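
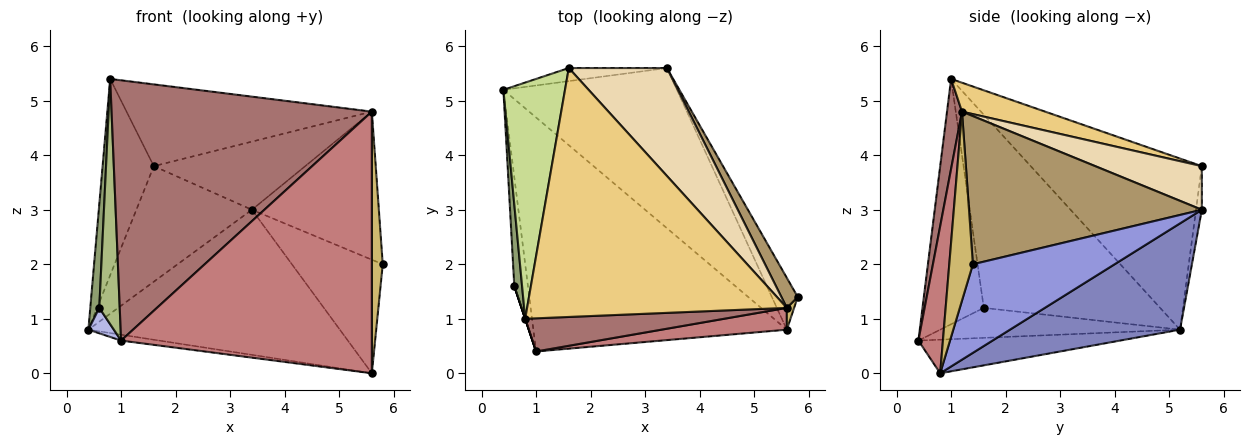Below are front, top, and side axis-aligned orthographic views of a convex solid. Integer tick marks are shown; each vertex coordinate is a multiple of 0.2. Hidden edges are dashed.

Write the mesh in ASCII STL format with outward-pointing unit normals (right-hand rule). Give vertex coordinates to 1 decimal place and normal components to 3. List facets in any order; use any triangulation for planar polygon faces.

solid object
 facet normal -0.131 0.025 -0.991
  outer loop
   vertex 5.6 0.8 0.0
   vertex 1.0 0.4 0.6
   vertex 0.4 5.2 0.8
  endloop
 endfacet
 facet normal 0.413 0.611 -0.675
  outer loop
   vertex 5.6 0.8 0.0
   vertex 0.4 5.2 0.8
   vertex 3.4 5.6 3.0
  endloop
 endfacet
 facet normal 0.817 0.524 -0.239
  outer loop
   vertex 5.6 0.8 0.0
   vertex 3.4 5.6 3.0
   vertex 5.8 1.4 2.0
  endloop
 endfacet
 facet normal -0.906 -0.096 -0.412
  outer loop
   vertex 0.6 1.6 1.2
   vertex 0.4 5.2 0.8
   vertex 1.0 0.4 0.6
  endloop
 endfacet
 facet normal -0.998 -0.051 0.040
  outer loop
   vertex 0.6 1.6 1.2
   vertex 0.8 1.0 5.4
   vertex 0.4 5.2 0.8
  endloop
 endfacet
 facet normal -0.949 -0.316 0.000
  outer loop
   vertex 0.6 1.6 1.2
   vertex 1.0 0.4 0.6
   vertex 0.8 1.0 5.4
  endloop
 endfacet
 facet normal -0.906 0.271 0.326
  outer loop
   vertex 1.6 5.6 3.8
   vertex 0.4 5.2 0.8
   vertex 0.8 1.0 5.4
  endloop
 endfacet
 facet normal -0.050 0.992 -0.112
  outer loop
   vertex 1.6 5.6 3.8
   vertex 3.4 5.6 3.0
   vertex 0.4 5.2 0.8
  endloop
 endfacet
 facet normal 0.874 0.476 0.096
  outer loop
   vertex 5.6 1.2 4.8
   vertex 5.8 1.4 2.0
   vertex 3.4 5.6 3.0
  endloop
 endfacet
 facet normal 0.907 -0.419 0.035
  outer loop
   vertex 5.6 1.2 4.8
   vertex 5.6 0.8 0.0
   vertex 5.8 1.4 2.0
  endloop
 endfacet
 facet normal 0.105 0.310 0.945
  outer loop
   vertex 5.6 1.2 4.8
   vertex 1.6 5.6 3.8
   vertex 0.8 1.0 5.4
  endloop
 endfacet
 facet normal 0.352 0.500 0.792
  outer loop
   vertex 5.6 1.2 4.8
   vertex 3.4 5.6 3.0
   vertex 1.6 5.6 3.8
  endloop
 endfacet
 facet normal 0.057 -0.990 0.126
  outer loop
   vertex 5.6 1.2 4.8
   vertex 0.8 1.0 5.4
   vertex 1.0 0.4 0.6
  endloop
 endfacet
 facet normal 0.097 -0.992 0.083
  outer loop
   vertex 5.6 1.2 4.8
   vertex 1.0 0.4 0.6
   vertex 5.6 0.8 0.0
  endloop
 endfacet
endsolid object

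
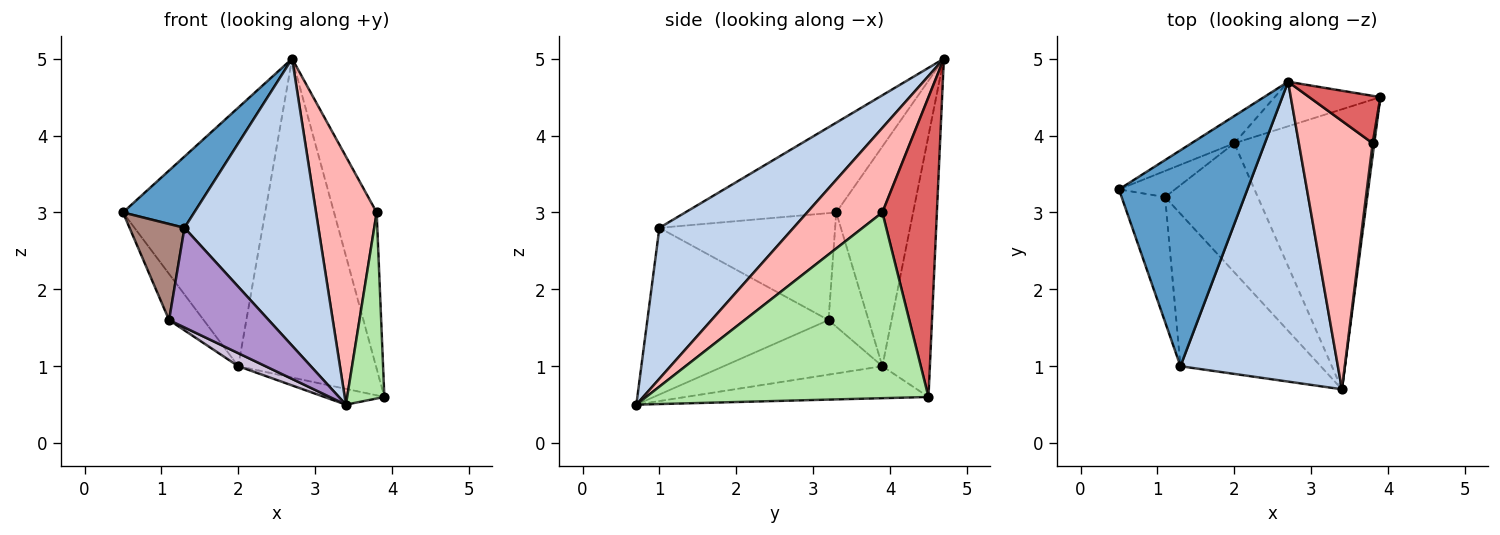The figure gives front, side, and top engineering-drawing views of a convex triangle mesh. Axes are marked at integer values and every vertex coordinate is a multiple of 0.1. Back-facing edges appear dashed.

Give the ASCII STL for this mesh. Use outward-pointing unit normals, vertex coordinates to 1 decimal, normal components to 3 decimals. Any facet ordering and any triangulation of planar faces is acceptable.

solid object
 facet normal -0.553 -0.261 0.791
  outer loop
   vertex 1.3 1.0 2.8
   vertex 2.7 4.7 5.0
   vertex 0.5 3.3 3.0
  endloop
 endfacet
 facet normal 0.569 -0.569 0.594
  outer loop
   vertex 1.3 1.0 2.8
   vertex 3.4 0.7 0.5
   vertex 2.7 4.7 5.0
  endloop
 endfacet
 facet normal -0.222 0.055 -0.973
  outer loop
   vertex 2.0 3.9 1.0
   vertex 3.9 4.5 0.6
   vertex 3.4 0.7 0.5
  endloop
 endfacet
 facet normal -0.473 0.876 -0.092
  outer loop
   vertex 2.0 3.9 1.0
   vertex 0.5 3.3 3.0
   vertex 2.7 4.7 5.0
  endloop
 endfacet
 facet normal -0.323 0.937 -0.131
  outer loop
   vertex 2.0 3.9 1.0
   vertex 2.7 4.7 5.0
   vertex 3.9 4.5 0.6
  endloop
 endfacet
 facet normal 0.991 -0.131 0.009
  outer loop
   vertex 3.8 3.9 3.0
   vertex 3.4 0.7 0.5
   vertex 3.9 4.5 0.6
  endloop
 endfacet
 facet normal 0.774 0.606 0.184
  outer loop
   vertex 3.8 3.9 3.0
   vertex 3.9 4.5 0.6
   vertex 2.7 4.7 5.0
  endloop
 endfacet
 facet normal 0.644 -0.519 0.562
  outer loop
   vertex 3.8 3.9 3.0
   vertex 2.7 4.7 5.0
   vertex 3.4 0.7 0.5
  endloop
 endfacet
 facet normal -0.705 -0.388 -0.593
  outer loop
   vertex 1.1 3.2 1.6
   vertex 3.4 0.7 0.5
   vertex 1.3 1.0 2.8
  endloop
 endfacet
 facet normal -0.505 -0.087 -0.859
  outer loop
   vertex 1.1 3.2 1.6
   vertex 2.0 3.9 1.0
   vertex 3.4 0.7 0.5
  endloop
 endfacet
 facet normal -0.890 -0.278 -0.362
  outer loop
   vertex 1.1 3.2 1.6
   vertex 1.3 1.0 2.8
   vertex 0.5 3.3 3.0
  endloop
 endfacet
 facet normal -0.709 0.614 -0.348
  outer loop
   vertex 1.1 3.2 1.6
   vertex 0.5 3.3 3.0
   vertex 2.0 3.9 1.0
  endloop
 endfacet
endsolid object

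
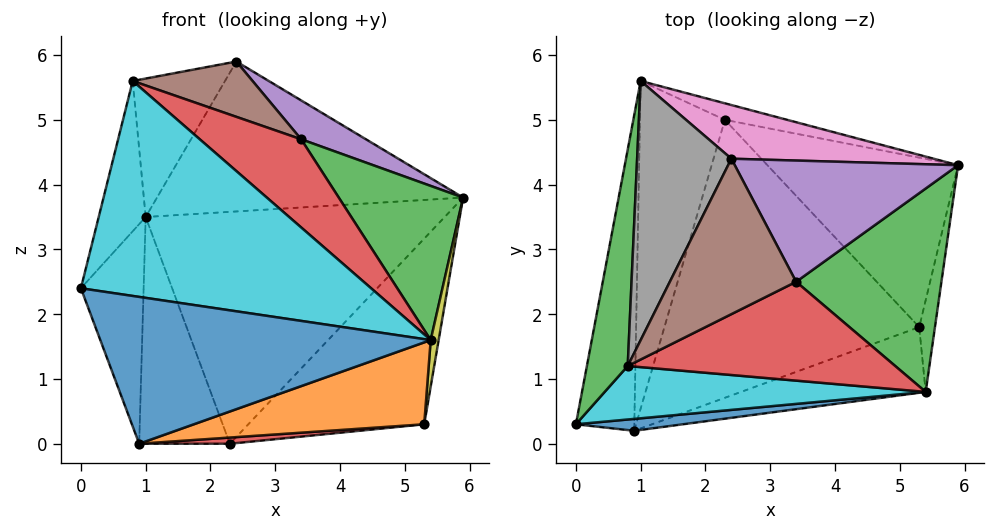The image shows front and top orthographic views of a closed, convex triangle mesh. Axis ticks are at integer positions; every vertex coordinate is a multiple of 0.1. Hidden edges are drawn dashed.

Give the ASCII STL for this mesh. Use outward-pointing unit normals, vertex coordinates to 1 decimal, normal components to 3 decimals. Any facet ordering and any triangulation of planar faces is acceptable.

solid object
 facet normal 0.260 0.963 -0.069
  outer loop
   vertex 2.3 5.0 0.0
   vertex 1.0 5.6 3.5
   vertex 5.9 4.3 3.8
  endloop
 endfacet
 facet normal 0.650 0.561 -0.512
  outer loop
   vertex 5.3 1.8 0.3
   vertex 2.3 5.0 0.0
   vertex 5.9 4.3 3.8
  endloop
 endfacet
 facet normal -0.969 0.141 0.203
  outer loop
   vertex 0.8 1.2 5.6
   vertex 1.0 5.6 3.5
   vertex 0.0 0.3 2.4
  endloop
 endfacet
 facet normal 0.076 -0.022 -0.997
  outer loop
   vertex 0.9 0.2 0.0
   vertex 2.3 5.0 0.0
   vertex 5.3 1.8 0.3
  endloop
 endfacet
 facet normal -0.905 0.243 -0.349
  outer loop
   vertex 0.9 0.2 0.0
   vertex 0.0 0.3 2.4
   vertex 1.0 5.6 3.5
  endloop
 endfacet
 facet normal -0.890 0.260 -0.375
  outer loop
   vertex 0.9 0.2 0.0
   vertex 1.0 5.6 3.5
   vertex 2.3 5.0 0.0
  endloop
 endfacet
 facet normal 0.223 0.918 0.329
  outer loop
   vertex 2.4 4.4 5.9
   vertex 5.9 4.3 3.8
   vertex 1.0 5.6 3.5
  endloop
 endfacet
 facet normal -0.742 0.316 0.591
  outer loop
   vertex 2.4 4.4 5.9
   vertex 1.0 5.6 3.5
   vertex 0.8 1.2 5.6
  endloop
 endfacet
 facet normal 0.990 -0.063 -0.125
  outer loop
   vertex 5.4 0.8 1.6
   vertex 5.3 1.8 0.3
   vertex 5.9 4.3 3.8
  endloop
 endfacet
 facet normal 0.125 -0.963 0.240
  outer loop
   vertex 5.4 0.8 1.6
   vertex 0.8 1.2 5.6
   vertex 0.0 0.3 2.4
  endloop
 endfacet
 facet normal 0.104 -0.991 0.080
  outer loop
   vertex 5.4 0.8 1.6
   vertex 0.0 0.3 2.4
   vertex 0.9 0.2 0.0
  endloop
 endfacet
 facet normal 0.310 -0.742 -0.594
  outer loop
   vertex 5.4 0.8 1.6
   vertex 0.9 0.2 0.0
   vertex 5.3 1.8 0.3
  endloop
 endfacet
 facet normal 0.585 -0.490 0.646
  outer loop
   vertex 3.4 2.5 4.7
   vertex 5.4 0.8 1.6
   vertex 5.9 4.3 3.8
  endloop
 endfacet
 facet normal 0.509 -0.573 0.642
  outer loop
   vertex 3.4 2.5 4.7
   vertex 0.8 1.2 5.6
   vertex 5.4 0.8 1.6
  endloop
 endfacet
 facet normal 0.490 -0.266 0.830
  outer loop
   vertex 3.4 2.5 4.7
   vertex 5.9 4.3 3.8
   vertex 2.4 4.4 5.9
  endloop
 endfacet
 facet normal 0.443 -0.301 0.845
  outer loop
   vertex 3.4 2.5 4.7
   vertex 2.4 4.4 5.9
   vertex 0.8 1.2 5.6
  endloop
 endfacet
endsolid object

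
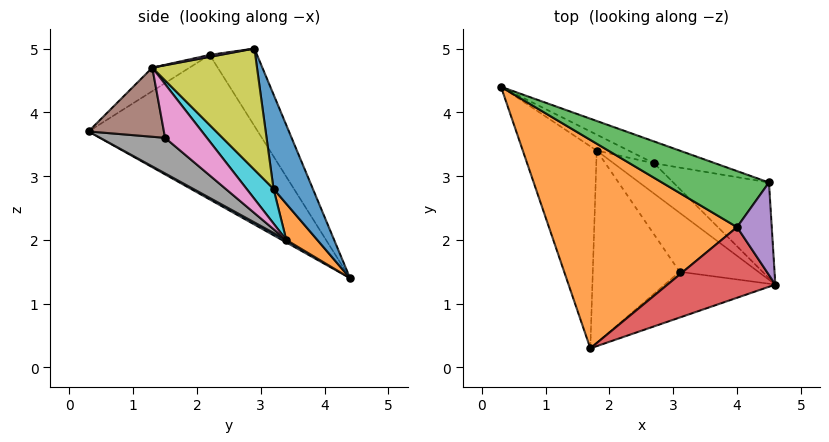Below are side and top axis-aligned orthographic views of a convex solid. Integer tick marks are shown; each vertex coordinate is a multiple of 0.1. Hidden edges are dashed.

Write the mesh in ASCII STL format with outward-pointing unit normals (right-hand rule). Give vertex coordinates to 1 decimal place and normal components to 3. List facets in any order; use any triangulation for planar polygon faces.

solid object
 facet normal 0.030 -0.481 -0.876
  outer loop
   vertex 1.8 3.4 2.0
   vertex 1.7 0.3 3.7
   vertex 0.3 4.4 1.4
  endloop
 endfacet
 facet normal -0.593 0.230 0.772
  outer loop
   vertex 4.0 2.2 4.9
   vertex 0.3 4.4 1.4
   vertex 1.7 0.3 3.7
  endloop
 endfacet
 facet normal -0.561 0.290 0.775
  outer loop
   vertex 4.0 2.2 4.9
   vertex 4.5 2.9 5.0
   vertex 0.3 4.4 1.4
  endloop
 endfacet
 facet normal -0.201 -0.338 0.920
  outer loop
   vertex 4.0 2.2 4.9
   vertex 1.7 0.3 3.7
   vertex 4.6 1.3 4.7
  endloop
 endfacet
 facet normal 0.056 -0.181 0.982
  outer loop
   vertex 4.0 2.2 4.9
   vertex 4.6 1.3 4.7
   vertex 4.5 2.9 5.0
  endloop
 endfacet
 facet normal 0.436 -0.567 -0.698
  outer loop
   vertex 3.1 1.5 3.6
   vertex 4.6 1.3 4.7
   vertex 1.7 0.3 3.7
  endloop
 endfacet
 facet normal 0.539 -0.295 -0.789
  outer loop
   vertex 3.1 1.5 3.6
   vertex 1.8 3.4 2.0
   vertex 4.6 1.3 4.7
  endloop
 endfacet
 facet normal 0.337 -0.461 -0.821
  outer loop
   vertex 3.1 1.5 3.6
   vertex 1.7 0.3 3.7
   vertex 1.8 3.4 2.0
  endloop
 endfacet
 facet normal 0.774 0.163 -0.611
  outer loop
   vertex 2.7 3.2 2.8
   vertex 4.5 2.9 5.0
   vertex 4.6 1.3 4.7
  endloop
 endfacet
 facet normal 0.647 -0.108 -0.755
  outer loop
   vertex 2.7 3.2 2.8
   vertex 4.6 1.3 4.7
   vertex 1.8 3.4 2.0
  endloop
 endfacet
 facet normal 0.581 0.722 -0.377
  outer loop
   vertex 2.7 3.2 2.8
   vertex 0.3 4.4 1.4
   vertex 4.5 2.9 5.0
  endloop
 endfacet
 facet normal 0.606 0.588 -0.535
  outer loop
   vertex 2.7 3.2 2.8
   vertex 1.8 3.4 2.0
   vertex 0.3 4.4 1.4
  endloop
 endfacet
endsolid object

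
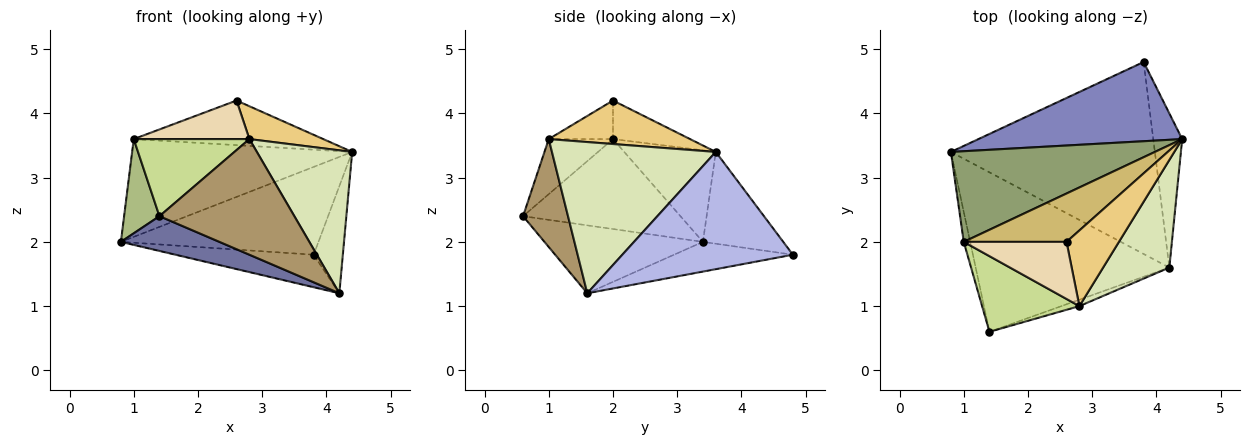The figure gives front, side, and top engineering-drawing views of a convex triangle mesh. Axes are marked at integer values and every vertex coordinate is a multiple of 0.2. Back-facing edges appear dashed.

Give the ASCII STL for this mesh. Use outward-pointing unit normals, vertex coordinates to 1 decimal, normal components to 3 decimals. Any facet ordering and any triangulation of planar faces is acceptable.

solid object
 facet normal -0.324 -0.202 -0.924
  outer loop
   vertex 4.2 1.6 1.2
   vertex 1.4 0.6 2.4
   vertex 0.8 3.4 2.0
  endloop
 endfacet
 facet normal -0.289 0.711 0.641
  outer loop
   vertex 3.8 4.8 1.8
   vertex 0.8 3.4 2.0
   vertex 4.4 3.6 3.4
  endloop
 endfacet
 facet normal -0.142 0.165 -0.976
  outer loop
   vertex 3.8 4.8 1.8
   vertex 4.2 1.6 1.2
   vertex 0.8 3.4 2.0
  endloop
 endfacet
 facet normal 0.958 0.164 -0.236
  outer loop
   vertex 3.8 4.8 1.8
   vertex 4.4 3.6 3.4
   vertex 4.2 1.6 1.2
  endloop
 endfacet
 facet normal -0.292 0.701 0.650
  outer loop
   vertex 1.0 2.0 3.6
   vertex 4.4 3.6 3.4
   vertex 0.8 3.4 2.0
  endloop
 endfacet
 facet normal -0.973 -0.219 -0.070
  outer loop
   vertex 1.0 2.0 3.6
   vertex 0.8 3.4 2.0
   vertex 1.4 0.6 2.4
  endloop
 endfacet
 facet normal -0.369 -0.663 0.651
  outer loop
   vertex 2.8 1.0 3.6
   vertex 1.0 2.0 3.6
   vertex 1.4 0.6 2.4
  endloop
 endfacet
 facet normal 0.808 -0.470 0.354
  outer loop
   vertex 2.8 1.0 3.6
   vertex 4.2 1.6 1.2
   vertex 4.4 3.6 3.4
  endloop
 endfacet
 facet normal 0.316 -0.947 -0.053
  outer loop
   vertex 2.8 1.0 3.6
   vertex 1.4 0.6 2.4
   vertex 4.2 1.6 1.2
  endloop
 endfacet
 facet normal -0.266 0.653 0.709
  outer loop
   vertex 2.6 2.0 4.2
   vertex 4.4 3.6 3.4
   vertex 1.0 2.0 3.6
  endloop
 endfacet
 facet normal 0.606 -0.317 0.730
  outer loop
   vertex 2.6 2.0 4.2
   vertex 2.8 1.0 3.6
   vertex 4.4 3.6 3.4
  endloop
 endfacet
 facet normal -0.297 -0.534 0.791
  outer loop
   vertex 2.6 2.0 4.2
   vertex 1.0 2.0 3.6
   vertex 2.8 1.0 3.6
  endloop
 endfacet
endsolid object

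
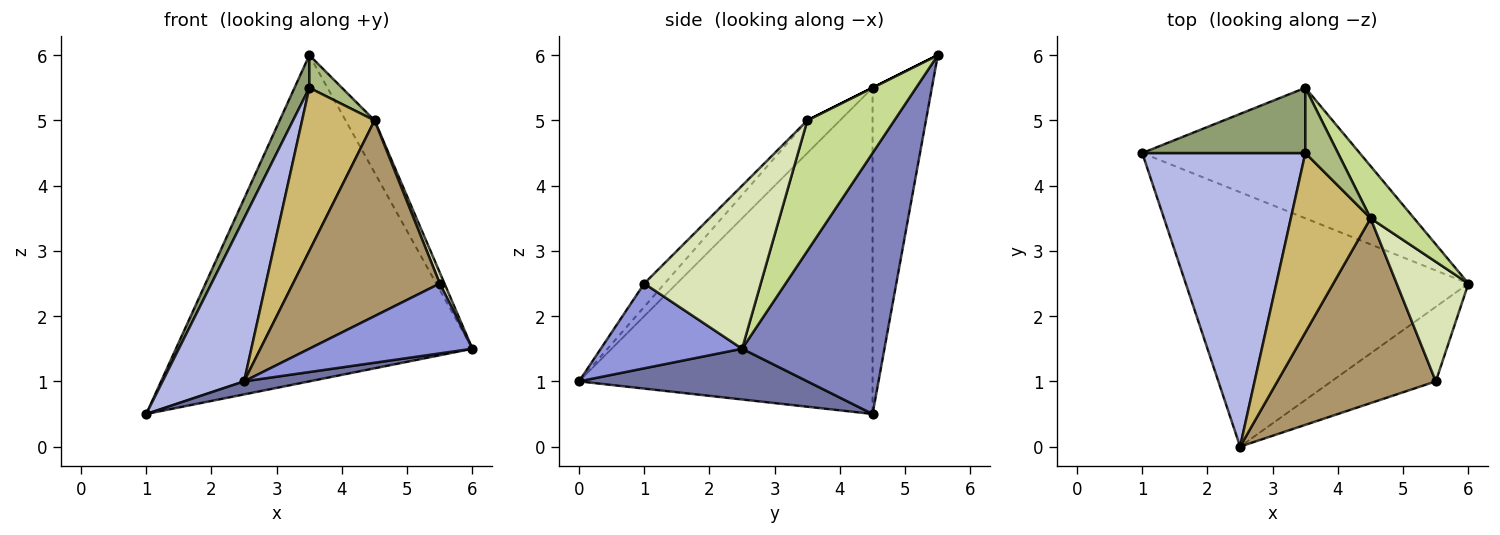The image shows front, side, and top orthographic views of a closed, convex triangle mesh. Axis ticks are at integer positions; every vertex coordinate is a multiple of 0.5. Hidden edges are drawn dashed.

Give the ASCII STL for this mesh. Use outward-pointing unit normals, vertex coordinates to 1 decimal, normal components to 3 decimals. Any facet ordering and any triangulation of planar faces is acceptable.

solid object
 facet normal 0.176 -0.050 -0.983
  outer loop
   vertex 2.5 0.0 1.0
   vertex 1.0 4.5 0.5
   vertex 6.0 2.5 1.5
  endloop
 endfacet
 facet normal 0.407 0.848 -0.339
  outer loop
   vertex 3.5 5.5 6.0
   vertex 6.0 2.5 1.5
   vertex 1.0 4.5 0.5
  endloop
 endfacet
 facet normal 0.510 -0.588 -0.628
  outer loop
   vertex 5.5 1.0 2.5
   vertex 2.5 0.0 1.0
   vertex 6.0 2.5 1.5
  endloop
 endfacet
 facet normal -0.868 -0.241 0.434
  outer loop
   vertex 3.5 4.5 5.5
   vertex 1.0 4.5 0.5
   vertex 2.5 0.0 1.0
  endloop
 endfacet
 facet normal -0.873 -0.218 0.436
  outer loop
   vertex 3.5 4.5 5.5
   vertex 3.5 5.5 6.0
   vertex 1.0 4.5 0.5
  endloop
 endfacet
 facet normal 0.000 -0.447 0.894
  outer loop
   vertex 4.5 3.5 5.0
   vertex 3.5 5.5 6.0
   vertex 3.5 4.5 5.5
  endloop
 endfacet
 facet normal 0.905 0.302 0.302
  outer loop
   vertex 4.5 3.5 5.0
   vertex 6.0 2.5 1.5
   vertex 3.5 5.5 6.0
  endloop
 endfacet
 facet normal 0.915 -0.037 0.402
  outer loop
   vertex 4.5 3.5 5.0
   vertex 5.5 1.0 2.5
   vertex 6.0 2.5 1.5
  endloop
 endfacet
 facet normal -0.100 -0.723 0.683
  outer loop
   vertex 4.5 3.5 5.0
   vertex 2.5 0.0 1.0
   vertex 5.5 1.0 2.5
  endloop
 endfacet
 facet normal -0.290 -0.644 0.708
  outer loop
   vertex 4.5 3.5 5.0
   vertex 3.5 4.5 5.5
   vertex 2.5 0.0 1.0
  endloop
 endfacet
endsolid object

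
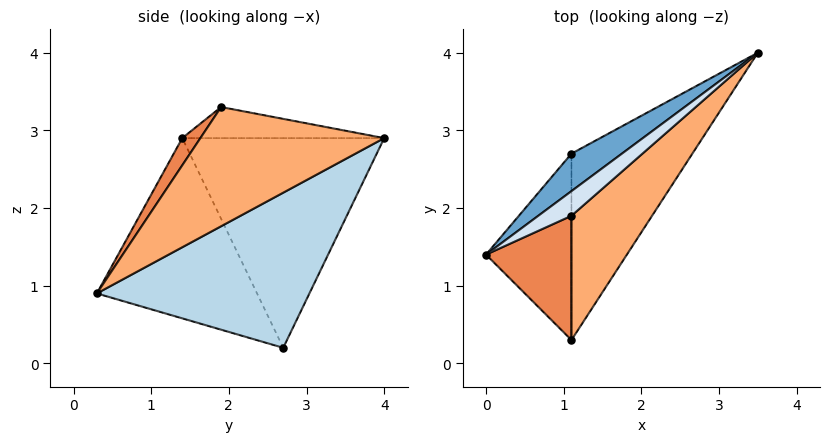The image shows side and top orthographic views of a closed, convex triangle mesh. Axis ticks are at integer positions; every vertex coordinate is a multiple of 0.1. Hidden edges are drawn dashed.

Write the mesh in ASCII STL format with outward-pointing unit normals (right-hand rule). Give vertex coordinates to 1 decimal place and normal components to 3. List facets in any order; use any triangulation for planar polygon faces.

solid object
 facet normal -0.590 0.795 0.142
  outer loop
   vertex 1.1 2.7 0.2
   vertex 0.0 1.4 2.9
   vertex 3.5 4.0 2.9
  endloop
 endfacet
 facet normal -0.897 -0.124 -0.425
  outer loop
   vertex 1.1 2.7 0.2
   vertex 1.1 0.3 0.9
   vertex 0.0 1.4 2.9
  endloop
 endfacet
 facet normal 0.776 -0.176 -0.605
  outer loop
   vertex 1.1 2.7 0.2
   vertex 3.5 4.0 2.9
   vertex 1.1 0.3 0.9
  endloop
 endfacet
 facet normal -0.503 0.677 0.537
  outer loop
   vertex 1.1 1.9 3.3
   vertex 3.5 4.0 2.9
   vertex 0.0 1.4 2.9
  endloop
 endfacet
 facet normal 0.174 -0.819 0.546
  outer loop
   vertex 1.1 1.9 3.3
   vertex 0.0 1.4 2.9
   vertex 1.1 0.3 0.9
  endloop
 endfacet
 facet normal 0.634 -0.643 0.429
  outer loop
   vertex 1.1 1.9 3.3
   vertex 1.1 0.3 0.9
   vertex 3.5 4.0 2.9
  endloop
 endfacet
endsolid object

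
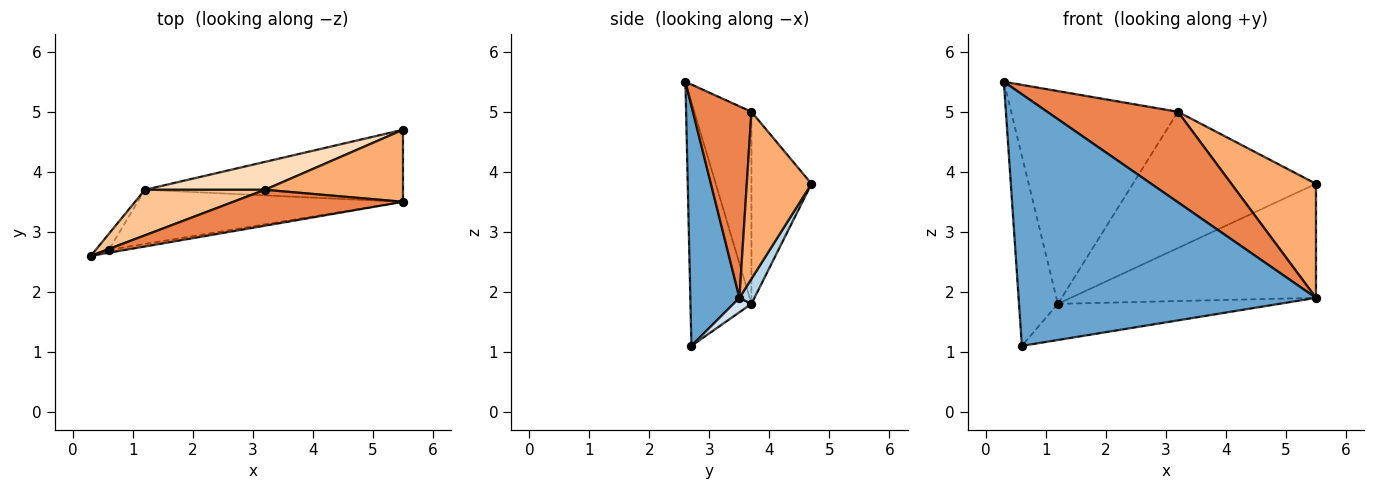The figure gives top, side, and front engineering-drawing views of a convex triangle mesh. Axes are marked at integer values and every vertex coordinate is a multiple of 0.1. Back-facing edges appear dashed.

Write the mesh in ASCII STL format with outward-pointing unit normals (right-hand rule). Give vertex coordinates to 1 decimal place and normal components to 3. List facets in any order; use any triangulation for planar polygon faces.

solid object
 facet normal 0.163 -0.987 -0.011
  outer loop
   vertex 0.6 2.7 1.1
   vertex 5.5 3.5 1.9
   vertex 0.3 2.6 5.5
  endloop
 endfacet
 facet normal -0.842 0.537 -0.045
  outer loop
   vertex 1.2 3.7 1.8
   vertex 0.6 2.7 1.1
   vertex 0.3 2.6 5.5
  endloop
 endfacet
 facet normal 0.052 0.844 -0.533
  outer loop
   vertex 1.2 3.7 1.8
   vertex 5.5 4.7 3.8
   vertex 5.5 3.5 1.9
  endloop
 endfacet
 facet normal 0.045 0.555 -0.831
  outer loop
   vertex 1.2 3.7 1.8
   vertex 5.5 3.5 1.9
   vertex 0.6 2.7 1.1
  endloop
 endfacet
 facet normal 0.384 -0.858 0.340
  outer loop
   vertex 3.2 3.7 5.0
   vertex 0.3 2.6 5.5
   vertex 5.5 3.5 1.9
  endloop
 endfacet
 facet normal 0.543 -0.710 0.448
  outer loop
   vertex 3.2 3.7 5.0
   vertex 5.5 3.5 1.9
   vertex 5.5 4.7 3.8
  endloop
 endfacet
 facet normal -0.318 0.927 0.198
  outer loop
   vertex 3.2 3.7 5.0
   vertex 1.2 3.7 1.8
   vertex 0.3 2.6 5.5
  endloop
 endfacet
 facet normal -0.306 0.933 0.191
  outer loop
   vertex 3.2 3.7 5.0
   vertex 5.5 4.7 3.8
   vertex 1.2 3.7 1.8
  endloop
 endfacet
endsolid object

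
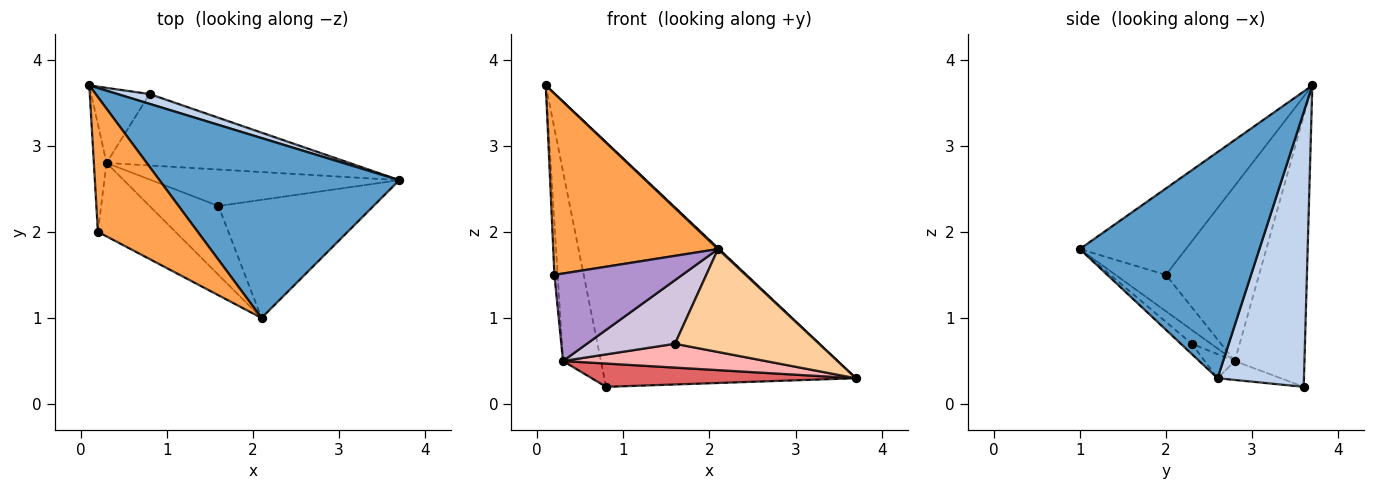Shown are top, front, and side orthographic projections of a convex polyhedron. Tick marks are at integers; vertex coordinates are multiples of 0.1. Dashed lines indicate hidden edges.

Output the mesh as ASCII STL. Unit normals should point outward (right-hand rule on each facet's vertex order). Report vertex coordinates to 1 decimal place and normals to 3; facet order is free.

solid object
 facet normal 0.686 -0.004 0.728
  outer loop
   vertex 2.1 1.0 1.8
   vertex 3.7 2.6 0.3
   vertex 0.1 3.7 3.7
  endloop
 endfacet
 facet normal 0.325 0.945 0.038
  outer loop
   vertex 0.8 3.6 0.2
   vertex 0.1 3.7 3.7
   vertex 3.7 2.6 0.3
  endloop
 endfacet
 facet normal -0.459 -0.713 0.530
  outer loop
   vertex 0.2 2.0 1.5
   vertex 2.1 1.0 1.8
   vertex 0.1 3.7 3.7
  endloop
 endfacet
 facet normal -0.050 -0.656 -0.753
  outer loop
   vertex 1.6 2.3 0.7
   vertex 3.7 2.6 0.3
   vertex 2.1 1.0 1.8
  endloop
 endfacet
 facet normal -0.863 0.470 -0.186
  outer loop
   vertex 0.3 2.8 0.5
   vertex 0.1 3.7 3.7
   vertex 0.8 3.6 0.2
  endloop
 endfacet
 facet normal -0.997 0.035 -0.072
  outer loop
   vertex 0.3 2.8 0.5
   vertex 0.2 2.0 1.5
   vertex 0.1 3.7 3.7
  endloop
 endfacet
 facet normal -0.074 -0.309 -0.948
  outer loop
   vertex 0.3 2.8 0.5
   vertex 0.8 3.6 0.2
   vertex 3.7 2.6 0.3
  endloop
 endfacet
 facet normal -0.081 -0.545 -0.835
  outer loop
   vertex 0.3 2.8 0.5
   vertex 3.7 2.6 0.3
   vertex 1.6 2.3 0.7
  endloop
 endfacet
 facet normal -0.289 -0.733 -0.616
  outer loop
   vertex 0.3 2.8 0.5
   vertex 2.1 1.0 1.8
   vertex 0.2 2.0 1.5
  endloop
 endfacet
 facet normal -0.146 -0.671 -0.727
  outer loop
   vertex 0.3 2.8 0.5
   vertex 1.6 2.3 0.7
   vertex 2.1 1.0 1.8
  endloop
 endfacet
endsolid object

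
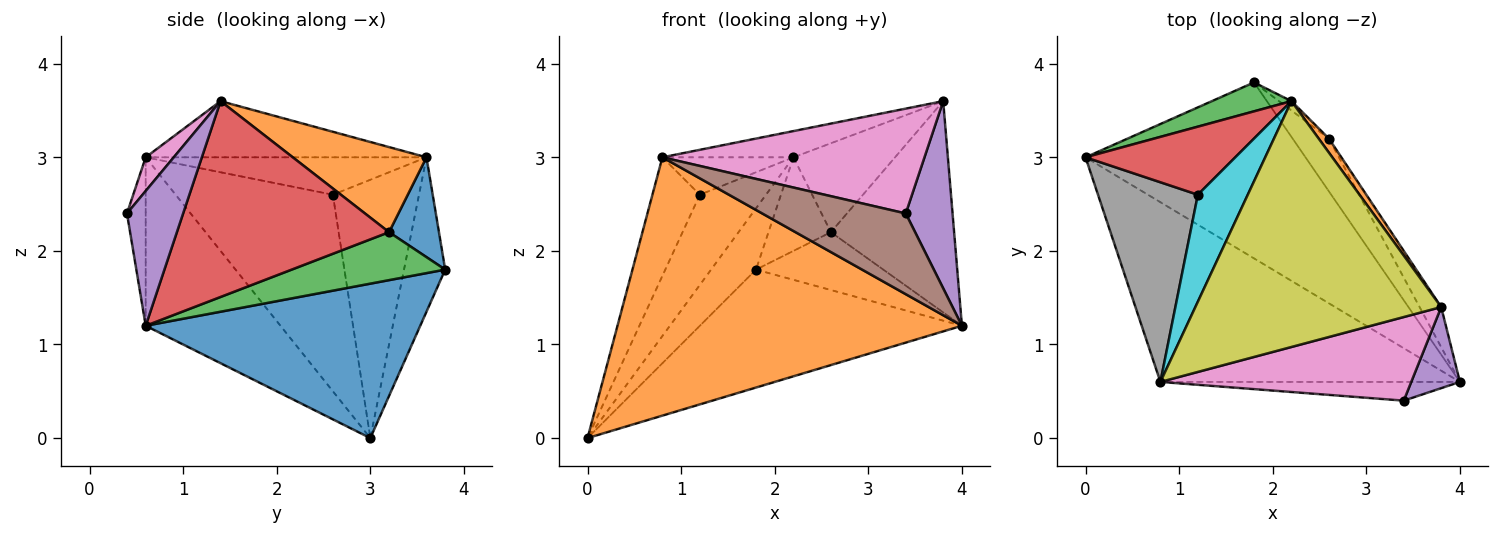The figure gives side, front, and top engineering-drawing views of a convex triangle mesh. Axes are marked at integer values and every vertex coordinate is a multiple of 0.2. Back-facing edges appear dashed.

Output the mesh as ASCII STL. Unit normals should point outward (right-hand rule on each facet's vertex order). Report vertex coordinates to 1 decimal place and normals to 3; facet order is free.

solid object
 facet normal 0.504 0.481 -0.718
  outer loop
   vertex 1.8 3.8 1.8
   vertex 4.0 0.6 1.2
   vertex 0.0 3.0 0.0
  endloop
 endfacet
 facet normal -0.306 -0.782 -0.544
  outer loop
   vertex 0.8 0.6 3.0
   vertex 0.0 3.0 0.0
   vertex 4.0 0.6 1.2
  endloop
 endfacet
 facet normal 0.665 0.552 -0.503
  outer loop
   vertex 2.6 3.2 2.2
   vertex 4.0 0.6 1.2
   vertex 1.8 3.8 1.8
  endloop
 endfacet
 facet normal 0.861 0.500 -0.095
  outer loop
   vertex 2.6 3.2 2.2
   vertex 3.8 1.4 3.6
   vertex 4.0 0.6 1.2
  endloop
 endfacet
 facet normal 0.740 -0.617 0.267
  outer loop
   vertex 3.4 0.4 2.4
   vertex 4.0 0.6 1.2
   vertex 3.8 1.4 3.6
  endloop
 endfacet
 facet normal -0.126 -0.966 -0.224
  outer loop
   vertex 3.4 0.4 2.4
   vertex 0.8 0.6 3.0
   vertex 4.0 0.6 1.2
  endloop
 endfacet
 facet normal 0.083 -0.779 0.621
  outer loop
   vertex 3.4 0.4 2.4
   vertex 3.8 1.4 3.6
   vertex 0.8 0.6 3.0
  endloop
 endfacet
 facet normal -0.861 0.260 0.437
  outer loop
   vertex 1.2 2.6 2.6
   vertex 0.0 3.0 0.0
   vertex 0.8 0.6 3.0
  endloop
 endfacet
 facet normal -0.221 0.103 0.970
  outer loop
   vertex 2.2 3.6 3.0
   vertex 0.8 0.6 3.0
   vertex 3.8 1.4 3.6
  endloop
 endfacet
 facet normal -0.578 0.270 0.770
  outer loop
   vertex 2.2 3.6 3.0
   vertex 1.2 2.6 2.6
   vertex 0.8 0.6 3.0
  endloop
 endfacet
 facet normal 0.623 0.778 -0.078
  outer loop
   vertex 2.2 3.6 3.0
   vertex 2.6 3.2 2.2
   vertex 1.8 3.8 1.8
  endloop
 endfacet
 facet normal 0.793 0.602 0.095
  outer loop
   vertex 2.2 3.6 3.0
   vertex 3.8 1.4 3.6
   vertex 2.6 3.2 2.2
  endloop
 endfacet
 facet normal -0.638 0.696 0.329
  outer loop
   vertex 2.2 3.6 3.0
   vertex 1.8 3.8 1.8
   vertex 0.0 3.0 0.0
  endloop
 endfacet
 facet normal -0.721 0.553 0.418
  outer loop
   vertex 2.2 3.6 3.0
   vertex 0.0 3.0 0.0
   vertex 1.2 2.6 2.6
  endloop
 endfacet
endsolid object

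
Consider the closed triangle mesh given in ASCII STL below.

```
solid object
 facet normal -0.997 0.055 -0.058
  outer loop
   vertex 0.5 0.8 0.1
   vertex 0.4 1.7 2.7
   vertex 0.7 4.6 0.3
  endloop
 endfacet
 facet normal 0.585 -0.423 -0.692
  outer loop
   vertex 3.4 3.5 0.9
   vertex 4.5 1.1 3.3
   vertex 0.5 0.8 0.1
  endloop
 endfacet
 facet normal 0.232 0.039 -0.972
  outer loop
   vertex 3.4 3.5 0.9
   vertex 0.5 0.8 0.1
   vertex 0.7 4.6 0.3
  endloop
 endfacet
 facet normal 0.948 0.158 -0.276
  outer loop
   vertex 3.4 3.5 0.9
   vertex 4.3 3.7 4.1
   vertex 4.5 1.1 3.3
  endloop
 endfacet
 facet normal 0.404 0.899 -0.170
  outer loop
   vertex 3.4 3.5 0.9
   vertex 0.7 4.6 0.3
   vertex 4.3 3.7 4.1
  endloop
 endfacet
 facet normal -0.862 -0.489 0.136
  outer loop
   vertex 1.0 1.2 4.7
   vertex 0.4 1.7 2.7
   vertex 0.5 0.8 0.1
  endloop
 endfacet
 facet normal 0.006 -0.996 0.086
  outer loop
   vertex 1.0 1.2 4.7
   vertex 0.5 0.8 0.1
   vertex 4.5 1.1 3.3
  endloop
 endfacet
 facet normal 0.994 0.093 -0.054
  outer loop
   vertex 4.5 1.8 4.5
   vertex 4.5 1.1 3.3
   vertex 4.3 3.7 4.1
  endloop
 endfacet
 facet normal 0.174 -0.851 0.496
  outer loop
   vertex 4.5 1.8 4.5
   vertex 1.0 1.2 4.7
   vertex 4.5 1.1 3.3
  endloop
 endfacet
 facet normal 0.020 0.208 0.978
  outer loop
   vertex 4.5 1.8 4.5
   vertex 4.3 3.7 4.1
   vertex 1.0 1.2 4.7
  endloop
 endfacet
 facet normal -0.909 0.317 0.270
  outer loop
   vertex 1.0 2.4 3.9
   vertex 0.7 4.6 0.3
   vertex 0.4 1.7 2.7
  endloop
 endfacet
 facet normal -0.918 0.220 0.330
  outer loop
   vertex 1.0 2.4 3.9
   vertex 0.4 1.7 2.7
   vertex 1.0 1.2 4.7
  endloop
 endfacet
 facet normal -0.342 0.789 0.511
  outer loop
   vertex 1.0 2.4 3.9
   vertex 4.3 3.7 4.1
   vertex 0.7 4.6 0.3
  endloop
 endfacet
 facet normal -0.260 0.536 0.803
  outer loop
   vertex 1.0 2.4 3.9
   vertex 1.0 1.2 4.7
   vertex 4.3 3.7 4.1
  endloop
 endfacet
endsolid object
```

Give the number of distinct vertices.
9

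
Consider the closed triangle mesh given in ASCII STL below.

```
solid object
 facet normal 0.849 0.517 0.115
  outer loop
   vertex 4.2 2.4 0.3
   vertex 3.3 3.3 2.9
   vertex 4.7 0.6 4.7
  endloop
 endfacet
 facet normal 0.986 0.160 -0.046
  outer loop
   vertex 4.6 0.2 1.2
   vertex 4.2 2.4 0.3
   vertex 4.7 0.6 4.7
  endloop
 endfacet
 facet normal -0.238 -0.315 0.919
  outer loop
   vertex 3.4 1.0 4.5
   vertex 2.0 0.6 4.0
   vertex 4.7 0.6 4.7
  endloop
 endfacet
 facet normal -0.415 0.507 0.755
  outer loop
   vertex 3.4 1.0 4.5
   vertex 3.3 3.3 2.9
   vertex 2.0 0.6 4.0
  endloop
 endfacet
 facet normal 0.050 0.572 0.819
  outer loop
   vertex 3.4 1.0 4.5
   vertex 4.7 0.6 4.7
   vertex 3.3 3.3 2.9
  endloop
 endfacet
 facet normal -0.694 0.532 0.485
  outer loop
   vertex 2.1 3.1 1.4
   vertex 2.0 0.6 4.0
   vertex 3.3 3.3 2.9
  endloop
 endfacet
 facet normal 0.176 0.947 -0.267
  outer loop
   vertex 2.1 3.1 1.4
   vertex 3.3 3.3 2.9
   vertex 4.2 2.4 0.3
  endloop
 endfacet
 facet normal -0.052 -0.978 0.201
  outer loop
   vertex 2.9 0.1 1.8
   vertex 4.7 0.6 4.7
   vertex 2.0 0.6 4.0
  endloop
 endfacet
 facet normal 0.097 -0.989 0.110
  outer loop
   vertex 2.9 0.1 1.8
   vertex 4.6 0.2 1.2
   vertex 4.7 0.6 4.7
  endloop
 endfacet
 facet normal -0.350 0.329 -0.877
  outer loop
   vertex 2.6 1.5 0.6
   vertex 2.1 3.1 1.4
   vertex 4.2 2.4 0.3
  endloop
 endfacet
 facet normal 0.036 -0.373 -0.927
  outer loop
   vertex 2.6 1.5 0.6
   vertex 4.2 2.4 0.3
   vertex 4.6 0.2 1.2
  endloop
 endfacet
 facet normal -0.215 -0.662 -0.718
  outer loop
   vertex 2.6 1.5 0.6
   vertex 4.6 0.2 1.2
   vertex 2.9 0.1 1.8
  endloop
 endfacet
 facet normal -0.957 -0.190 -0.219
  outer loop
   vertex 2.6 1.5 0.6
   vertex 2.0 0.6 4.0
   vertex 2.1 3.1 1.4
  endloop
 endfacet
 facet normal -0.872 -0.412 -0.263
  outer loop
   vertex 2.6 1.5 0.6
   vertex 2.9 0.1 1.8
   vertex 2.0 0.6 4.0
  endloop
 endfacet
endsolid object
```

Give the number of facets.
14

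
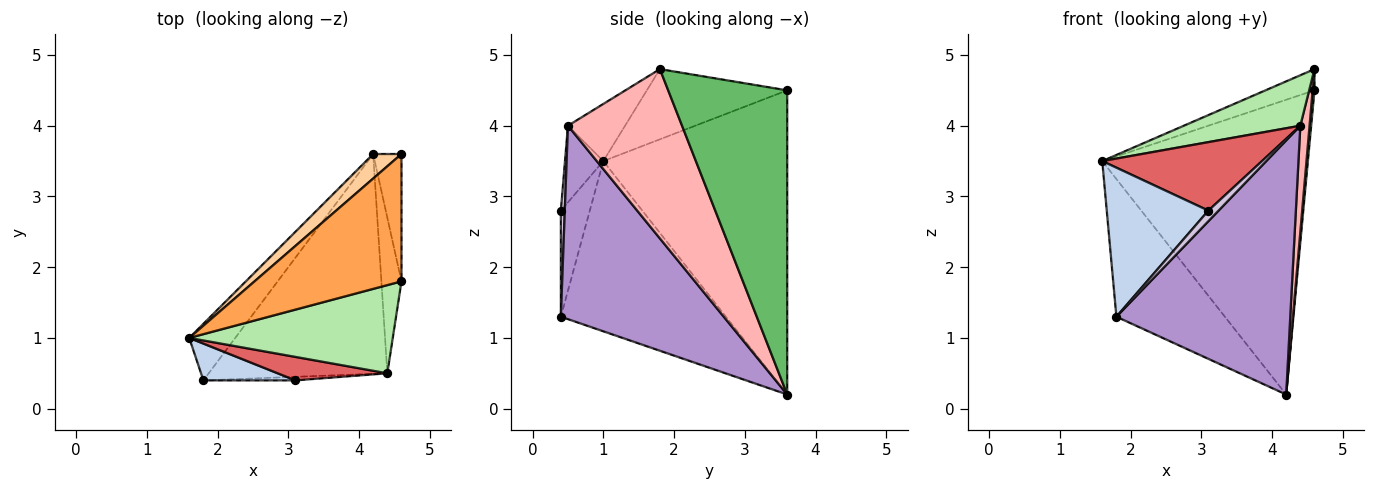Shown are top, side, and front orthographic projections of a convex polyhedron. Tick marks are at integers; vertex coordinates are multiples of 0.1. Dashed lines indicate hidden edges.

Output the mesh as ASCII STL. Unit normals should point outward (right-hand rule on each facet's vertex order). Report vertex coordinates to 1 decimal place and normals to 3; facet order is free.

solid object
 facet normal -0.815 0.536 -0.220
  outer loop
   vertex 1.8 0.4 1.3
   vertex 1.6 1.0 3.5
   vertex 4.2 3.6 0.2
  endloop
 endfacet
 facet normal -0.267 -0.936 0.231
  outer loop
   vertex 1.8 0.4 1.3
   vertex 3.1 0.4 2.8
   vertex 1.6 1.0 3.5
  endloop
 endfacet
 facet normal -0.426 0.149 0.892
  outer loop
   vertex 4.6 3.6 4.5
   vertex 1.6 1.0 3.5
   vertex 4.6 1.8 4.8
  endloop
 endfacet
 facet normal -0.665 0.744 0.062
  outer loop
   vertex 4.6 3.6 4.5
   vertex 4.2 3.6 0.2
   vertex 1.6 1.0 3.5
  endloop
 endfacet
 facet normal 0.996 -0.015 -0.093
  outer loop
   vertex 4.6 3.6 4.5
   vertex 4.6 1.8 4.8
   vertex 4.2 3.6 0.2
  endloop
 endfacet
 facet normal -0.237 -0.483 0.843
  outer loop
   vertex 4.4 0.5 4.0
   vertex 4.6 1.8 4.8
   vertex 1.6 1.0 3.5
  endloop
 endfacet
 facet normal -0.221 -0.922 0.317
  outer loop
   vertex 4.4 0.5 4.0
   vertex 1.6 1.0 3.5
   vertex 3.1 0.4 2.8
  endloop
 endfacet
 facet normal 0.990 -0.080 -0.117
  outer loop
   vertex 4.4 0.5 4.0
   vertex 4.2 3.6 0.2
   vertex 4.6 1.8 4.8
  endloop
 endfacet
 facet normal 0.578 -0.617 -0.534
  outer loop
   vertex 4.4 0.5 4.0
   vertex 1.8 0.4 1.3
   vertex 4.2 3.6 0.2
  endloop
 endfacet
 facet normal 0.343 -0.891 -0.297
  outer loop
   vertex 4.4 0.5 4.0
   vertex 3.1 0.4 2.8
   vertex 1.8 0.4 1.3
  endloop
 endfacet
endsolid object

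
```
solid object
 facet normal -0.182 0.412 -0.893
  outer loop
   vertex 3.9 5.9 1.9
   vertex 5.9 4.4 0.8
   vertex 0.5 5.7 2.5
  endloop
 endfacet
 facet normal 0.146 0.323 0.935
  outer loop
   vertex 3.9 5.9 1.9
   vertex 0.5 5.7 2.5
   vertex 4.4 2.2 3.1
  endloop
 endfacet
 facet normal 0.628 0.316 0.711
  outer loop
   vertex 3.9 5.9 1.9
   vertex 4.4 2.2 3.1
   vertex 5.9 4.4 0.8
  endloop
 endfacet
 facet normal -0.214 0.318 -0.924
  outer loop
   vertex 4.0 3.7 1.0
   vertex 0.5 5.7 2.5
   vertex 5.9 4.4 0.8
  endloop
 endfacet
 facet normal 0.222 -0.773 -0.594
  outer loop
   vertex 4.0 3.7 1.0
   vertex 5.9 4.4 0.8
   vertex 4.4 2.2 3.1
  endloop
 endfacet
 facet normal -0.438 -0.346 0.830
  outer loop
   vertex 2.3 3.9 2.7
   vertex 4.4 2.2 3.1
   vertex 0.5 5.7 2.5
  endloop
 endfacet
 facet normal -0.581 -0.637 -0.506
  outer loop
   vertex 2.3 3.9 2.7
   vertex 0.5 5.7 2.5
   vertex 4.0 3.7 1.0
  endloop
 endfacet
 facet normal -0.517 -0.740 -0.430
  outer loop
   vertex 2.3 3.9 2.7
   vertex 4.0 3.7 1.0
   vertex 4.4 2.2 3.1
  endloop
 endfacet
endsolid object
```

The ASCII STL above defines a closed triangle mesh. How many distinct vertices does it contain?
6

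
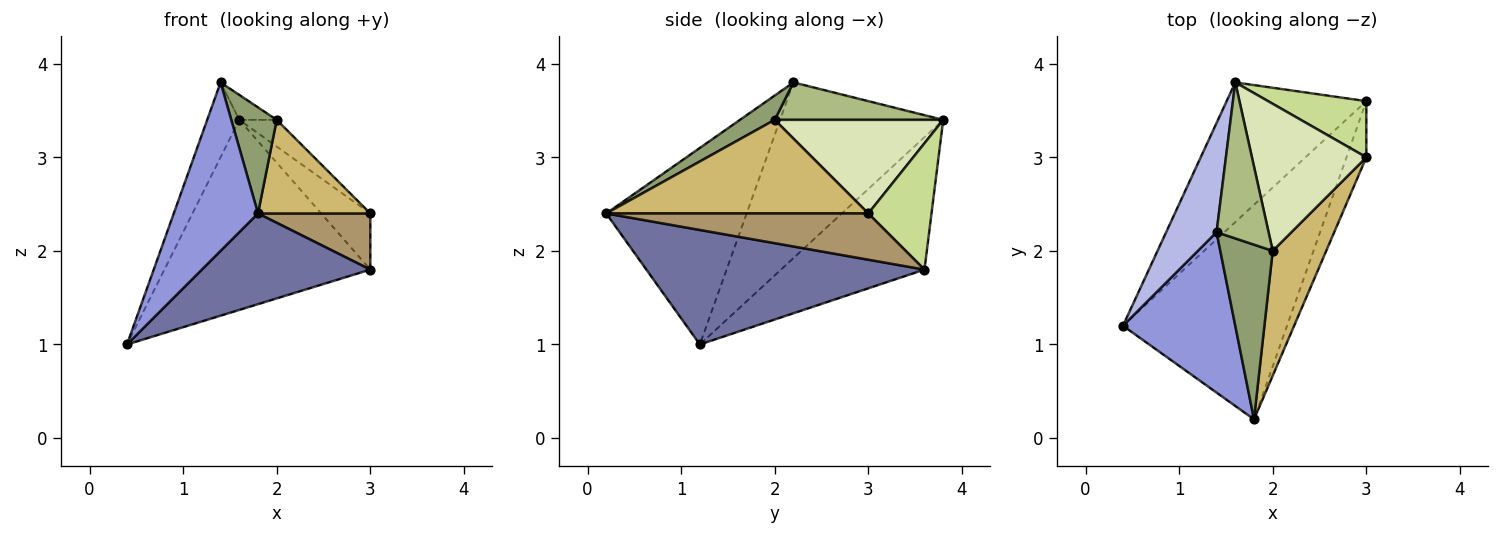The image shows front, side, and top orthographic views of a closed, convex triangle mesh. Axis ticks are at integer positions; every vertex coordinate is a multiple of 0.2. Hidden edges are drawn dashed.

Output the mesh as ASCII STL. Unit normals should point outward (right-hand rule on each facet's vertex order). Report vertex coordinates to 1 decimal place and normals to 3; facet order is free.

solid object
 facet normal 0.541 -0.328 -0.775
  outer loop
   vertex 1.8 0.2 2.4
   vertex 0.4 1.2 1.0
   vertex 3.0 3.6 1.8
  endloop
 endfacet
 facet normal -0.490 0.703 -0.516
  outer loop
   vertex 1.6 3.8 3.4
   vertex 3.0 3.6 1.8
   vertex 0.4 1.2 1.0
  endloop
 endfacet
 facet normal -0.770 -0.462 0.440
  outer loop
   vertex 1.4 2.2 3.8
   vertex 0.4 1.2 1.0
   vertex 1.8 0.2 2.4
  endloop
 endfacet
 facet normal -0.944 0.186 0.271
  outer loop
   vertex 1.4 2.2 3.8
   vertex 1.6 3.8 3.4
   vertex 0.4 1.2 1.0
  endloop
 endfacet
 facet normal 0.369 -0.482 0.795
  outer loop
   vertex 2.0 2.0 3.4
   vertex 1.4 2.2 3.8
   vertex 1.8 0.2 2.4
  endloop
 endfacet
 facet normal 0.579 0.129 0.805
  outer loop
   vertex 2.0 2.0 3.4
   vertex 1.6 3.8 3.4
   vertex 1.4 2.2 3.8
  endloop
 endfacet
 facet normal 0.673 0.523 0.523
  outer loop
   vertex 3.0 3.0 2.4
   vertex 3.0 3.6 1.8
   vertex 1.6 3.8 3.4
  endloop
 endfacet
 facet normal 0.627 0.139 0.766
  outer loop
   vertex 3.0 3.0 2.4
   vertex 1.6 3.8 3.4
   vertex 2.0 2.0 3.4
  endloop
 endfacet
 facet normal 0.855 -0.367 -0.367
  outer loop
   vertex 3.0 3.0 2.4
   vertex 1.8 0.2 2.4
   vertex 3.0 3.6 1.8
  endloop
 endfacet
 facet normal 0.814 -0.349 0.465
  outer loop
   vertex 3.0 3.0 2.4
   vertex 2.0 2.0 3.4
   vertex 1.8 0.2 2.4
  endloop
 endfacet
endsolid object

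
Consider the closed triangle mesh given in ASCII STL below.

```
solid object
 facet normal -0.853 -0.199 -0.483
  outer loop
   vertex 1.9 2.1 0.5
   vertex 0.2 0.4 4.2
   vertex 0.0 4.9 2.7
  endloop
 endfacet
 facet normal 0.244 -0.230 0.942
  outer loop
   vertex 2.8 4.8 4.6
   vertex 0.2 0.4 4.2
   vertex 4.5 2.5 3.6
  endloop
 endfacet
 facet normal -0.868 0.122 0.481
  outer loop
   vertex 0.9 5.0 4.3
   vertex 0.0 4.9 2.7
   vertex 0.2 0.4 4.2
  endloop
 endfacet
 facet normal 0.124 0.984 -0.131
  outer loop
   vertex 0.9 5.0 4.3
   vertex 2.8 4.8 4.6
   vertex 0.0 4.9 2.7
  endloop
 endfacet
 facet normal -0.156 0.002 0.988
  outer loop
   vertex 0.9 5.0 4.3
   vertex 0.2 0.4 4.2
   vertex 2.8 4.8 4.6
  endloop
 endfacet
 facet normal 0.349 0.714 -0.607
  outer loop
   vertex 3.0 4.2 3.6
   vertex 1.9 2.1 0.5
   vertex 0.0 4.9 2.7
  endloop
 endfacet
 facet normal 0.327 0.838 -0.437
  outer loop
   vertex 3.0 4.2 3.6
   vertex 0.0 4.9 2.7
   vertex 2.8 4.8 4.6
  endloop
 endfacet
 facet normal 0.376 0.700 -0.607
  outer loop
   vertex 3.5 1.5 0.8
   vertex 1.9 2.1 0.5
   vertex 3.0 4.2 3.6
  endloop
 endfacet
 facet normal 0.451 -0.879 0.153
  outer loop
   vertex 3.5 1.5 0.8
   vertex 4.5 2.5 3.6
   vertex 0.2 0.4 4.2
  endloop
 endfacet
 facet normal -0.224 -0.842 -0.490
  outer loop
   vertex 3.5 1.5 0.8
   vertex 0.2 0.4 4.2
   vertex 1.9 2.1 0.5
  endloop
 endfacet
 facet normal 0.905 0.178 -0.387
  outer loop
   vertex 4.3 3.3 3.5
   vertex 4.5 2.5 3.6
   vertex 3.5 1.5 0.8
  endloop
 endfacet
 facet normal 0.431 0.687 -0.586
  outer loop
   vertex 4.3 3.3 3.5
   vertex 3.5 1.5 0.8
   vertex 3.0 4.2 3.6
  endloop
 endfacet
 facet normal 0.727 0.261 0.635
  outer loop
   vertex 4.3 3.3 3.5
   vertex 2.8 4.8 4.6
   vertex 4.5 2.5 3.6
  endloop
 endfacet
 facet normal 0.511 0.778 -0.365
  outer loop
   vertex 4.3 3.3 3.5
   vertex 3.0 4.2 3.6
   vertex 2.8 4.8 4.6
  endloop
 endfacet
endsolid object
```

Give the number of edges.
21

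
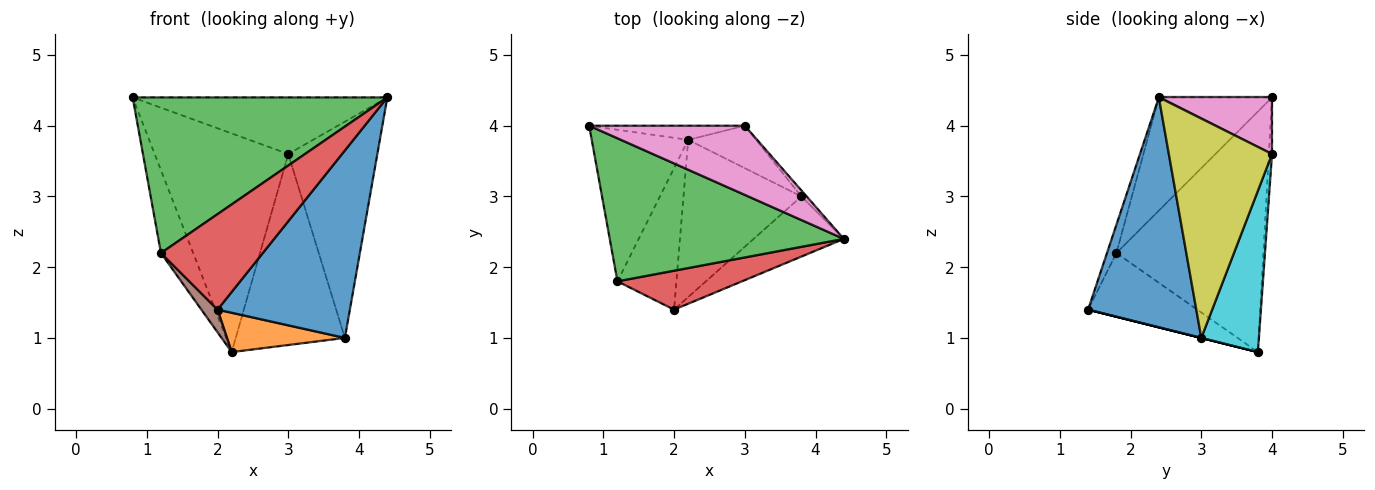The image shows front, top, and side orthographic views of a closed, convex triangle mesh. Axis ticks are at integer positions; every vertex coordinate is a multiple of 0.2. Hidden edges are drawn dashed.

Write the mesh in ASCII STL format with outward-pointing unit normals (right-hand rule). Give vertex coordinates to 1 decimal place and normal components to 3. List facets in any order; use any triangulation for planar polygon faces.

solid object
 facet normal 0.614 -0.751 -0.241
  outer loop
   vertex 3.8 3.0 1.0
   vertex 4.4 2.4 4.4
   vertex 2.0 1.4 1.4
  endloop
 endfacet
 facet normal 0.000 -0.243 -0.970
  outer loop
   vertex 3.8 3.0 1.0
   vertex 2.0 1.4 1.4
   vertex 2.2 3.8 0.8
  endloop
 endfacet
 facet normal -0.311 -0.700 0.643
  outer loop
   vertex 1.2 1.8 2.2
   vertex 4.4 2.4 4.4
   vertex 0.8 4.0 4.4
  endloop
 endfacet
 facet normal -0.085 -0.923 0.376
  outer loop
   vertex 1.2 1.8 2.2
   vertex 2.0 1.4 1.4
   vertex 4.4 2.4 4.4
  endloop
 endfacet
 facet normal -0.909 0.199 -0.365
  outer loop
   vertex 1.2 1.8 2.2
   vertex 0.8 4.0 4.4
   vertex 2.2 3.8 0.8
  endloop
 endfacet
 facet normal -0.729 -0.108 -0.675
  outer loop
   vertex 1.2 1.8 2.2
   vertex 2.2 3.8 0.8
   vertex 2.0 1.4 1.4
  endloop
 endfacet
 facet normal 0.271 0.610 0.745
  outer loop
   vertex 3.0 4.0 3.6
   vertex 0.8 4.0 4.4
   vertex 4.4 2.4 4.4
  endloop
 endfacet
 facet normal -0.023 0.998 -0.065
  outer loop
   vertex 3.0 4.0 3.6
   vertex 2.2 3.8 0.8
   vertex 0.8 4.0 4.4
  endloop
 endfacet
 facet normal 0.757 0.653 -0.018
  outer loop
   vertex 3.0 4.0 3.6
   vertex 4.4 2.4 4.4
   vertex 3.8 3.0 1.0
  endloop
 endfacet
 facet normal 0.458 0.868 -0.193
  outer loop
   vertex 3.0 4.0 3.6
   vertex 3.8 3.0 1.0
   vertex 2.2 3.8 0.8
  endloop
 endfacet
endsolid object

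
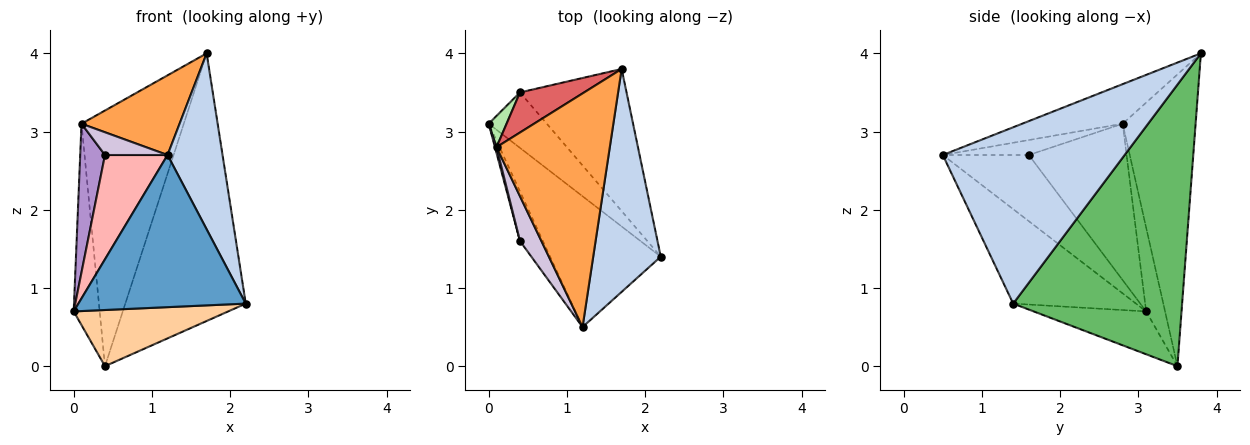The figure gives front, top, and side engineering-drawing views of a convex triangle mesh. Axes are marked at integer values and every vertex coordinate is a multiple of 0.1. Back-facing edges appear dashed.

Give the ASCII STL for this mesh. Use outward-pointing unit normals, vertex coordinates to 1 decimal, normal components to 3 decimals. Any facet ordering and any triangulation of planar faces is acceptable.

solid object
 facet normal -0.486 -0.663 -0.570
  outer loop
   vertex 1.2 0.5 2.7
   vertex 0.0 3.1 0.7
   vertex 2.2 1.4 0.8
  endloop
 endfacet
 facet normal 0.899 -0.272 0.344
  outer loop
   vertex 1.2 0.5 2.7
   vertex 2.2 1.4 0.8
   vertex 1.7 3.8 4.0
  endloop
 endfacet
 facet normal -0.314 -0.306 0.899
  outer loop
   vertex 0.1 2.8 3.1
   vertex 1.2 0.5 2.7
   vertex 1.7 3.8 4.0
  endloop
 endfacet
 facet normal -0.460 -0.632 -0.624
  outer loop
   vertex 0.4 3.5 0.0
   vertex 2.2 1.4 0.8
   vertex 0.0 3.1 0.7
  endloop
 endfacet
 facet normal 0.778 0.555 -0.295
  outer loop
   vertex 0.4 3.5 0.0
   vertex 1.7 3.8 4.0
   vertex 2.2 1.4 0.8
  endloop
 endfacet
 facet normal -0.584 0.802 0.125
  outer loop
   vertex 0.4 3.5 0.0
   vertex 0.0 3.1 0.7
   vertex 0.1 2.8 3.1
  endloop
 endfacet
 facet normal -0.576 0.808 0.127
  outer loop
   vertex 0.4 3.5 0.0
   vertex 0.1 2.8 3.1
   vertex 1.7 3.8 4.0
  endloop
 endfacet
 facet normal -0.779 -0.566 -0.269
  outer loop
   vertex 0.4 1.6 2.7
   vertex 0.0 3.1 0.7
   vertex 1.2 0.5 2.7
  endloop
 endfacet
 facet normal -0.969 -0.246 0.010
  outer loop
   vertex 0.4 1.6 2.7
   vertex 0.1 2.8 3.1
   vertex 0.0 3.1 0.7
  endloop
 endfacet
 facet normal -0.529 -0.384 0.757
  outer loop
   vertex 0.4 1.6 2.7
   vertex 1.2 0.5 2.7
   vertex 0.1 2.8 3.1
  endloop
 endfacet
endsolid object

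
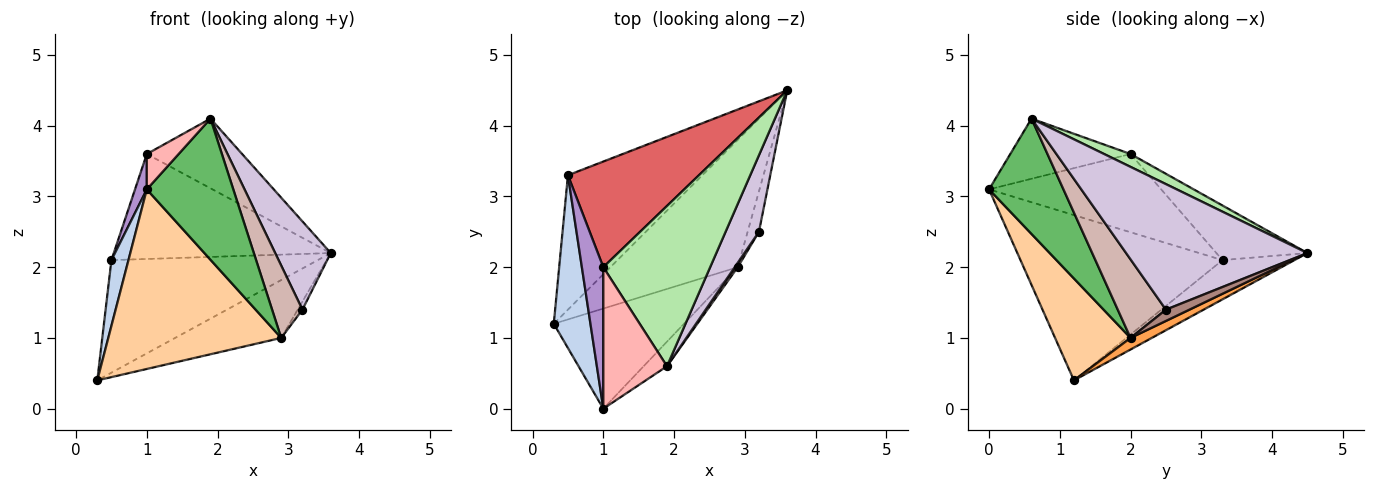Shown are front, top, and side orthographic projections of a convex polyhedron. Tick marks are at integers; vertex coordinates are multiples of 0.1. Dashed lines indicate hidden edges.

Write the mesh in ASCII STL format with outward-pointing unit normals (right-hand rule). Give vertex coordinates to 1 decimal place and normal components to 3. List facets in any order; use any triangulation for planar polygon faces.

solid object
 facet normal -0.218 0.626 -0.748
  outer loop
   vertex 0.5 3.3 2.1
   vertex 3.6 4.5 2.2
   vertex 0.3 1.2 0.4
  endloop
 endfacet
 facet normal -0.973 -0.082 0.216
  outer loop
   vertex 0.5 3.3 2.1
   vertex 0.3 1.2 0.4
   vertex 1.0 0.0 3.1
  endloop
 endfacet
 facet normal 0.082 0.412 -0.907
  outer loop
   vertex 2.9 2.0 1.0
   vertex 0.3 1.2 0.4
   vertex 3.6 4.5 2.2
  endloop
 endfacet
 facet normal 0.356 -0.816 -0.455
  outer loop
   vertex 2.9 2.0 1.0
   vertex 1.0 0.0 3.1
   vertex 0.3 1.2 0.4
  endloop
 endfacet
 facet normal 0.646 -0.752 -0.131
  outer loop
   vertex 2.9 2.0 1.0
   vertex 1.9 0.6 4.1
   vertex 1.0 0.0 3.1
  endloop
 endfacet
 facet normal 0.110 0.396 0.912
  outer loop
   vertex 1.0 2.0 3.6
   vertex 1.9 0.6 4.1
   vertex 3.6 4.5 2.2
  endloop
 endfacet
 facet normal -0.284 0.676 0.680
  outer loop
   vertex 1.0 2.0 3.6
   vertex 3.6 4.5 2.2
   vertex 0.5 3.3 2.1
  endloop
 endfacet
 facet normal -0.676 -0.179 0.715
  outer loop
   vertex 1.0 2.0 3.6
   vertex 1.0 0.0 3.1
   vertex 1.9 0.6 4.1
  endloop
 endfacet
 facet normal -0.962 -0.066 0.264
  outer loop
   vertex 1.0 2.0 3.6
   vertex 0.5 3.3 2.1
   vertex 1.0 0.0 3.1
  endloop
 endfacet
 facet normal 0.927 -0.284 0.246
  outer loop
   vertex 3.2 2.5 1.4
   vertex 3.6 4.5 2.2
   vertex 1.9 0.6 4.1
  endloop
 endfacet
 facet normal 0.700 0.140 -0.700
  outer loop
   vertex 3.2 2.5 1.4
   vertex 2.9 2.0 1.0
   vertex 3.6 4.5 2.2
  endloop
 endfacet
 facet normal 0.846 -0.533 0.032
  outer loop
   vertex 3.2 2.5 1.4
   vertex 1.9 0.6 4.1
   vertex 2.9 2.0 1.0
  endloop
 endfacet
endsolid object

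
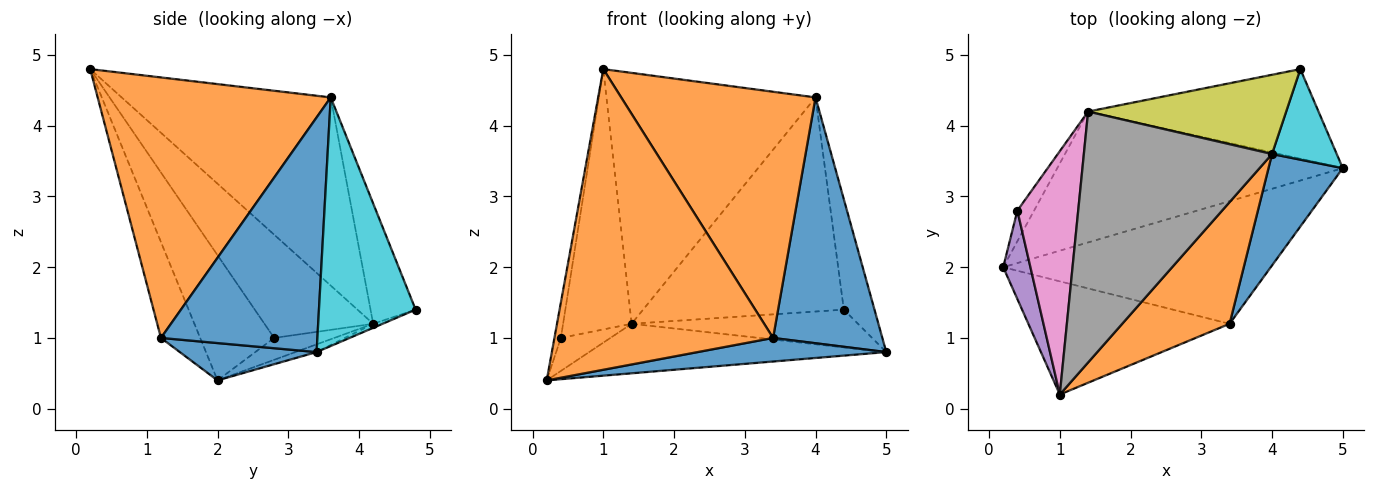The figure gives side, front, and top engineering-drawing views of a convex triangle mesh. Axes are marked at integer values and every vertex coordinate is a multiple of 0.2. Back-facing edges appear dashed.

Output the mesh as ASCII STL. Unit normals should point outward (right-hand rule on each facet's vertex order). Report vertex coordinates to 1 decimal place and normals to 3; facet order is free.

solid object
 facet normal 0.136 -0.187 -0.973
  outer loop
   vertex 3.4 1.2 1.0
   vertex 0.2 2.0 0.4
   vertex 5.0 3.4 0.8
  endloop
 endfacet
 facet normal -0.166 -0.923 -0.347
  outer loop
   vertex 3.4 1.2 1.0
   vertex 1.0 0.2 4.8
   vertex 0.2 2.0 0.4
  endloop
 endfacet
 facet normal -0.025 0.354 -0.935
  outer loop
   vertex 1.4 4.2 1.2
   vertex 5.0 3.4 0.8
   vertex 0.2 2.0 0.4
  endloop
 endfacet
 facet normal -0.016 0.388 -0.922
  outer loop
   vertex 1.4 4.2 1.2
   vertex 4.4 4.8 1.4
   vertex 5.0 3.4 0.8
  endloop
 endfacet
 facet normal -0.974 0.085 0.212
  outer loop
   vertex 0.4 2.8 1.0
   vertex 0.2 2.0 0.4
   vertex 1.0 0.2 4.8
  endloop
 endfacet
 facet normal -0.665 0.547 -0.508
  outer loop
   vertex 0.4 2.8 1.0
   vertex 1.4 4.2 1.2
   vertex 0.2 2.0 0.4
  endloop
 endfacet
 facet normal -0.757 0.477 0.446
  outer loop
   vertex 0.4 2.8 1.0
   vertex 1.0 0.2 4.8
   vertex 1.4 4.2 1.2
  endloop
 endfacet
 facet normal -0.577 0.577 0.577
  outer loop
   vertex 4.0 3.6 4.4
   vertex 1.4 4.2 1.2
   vertex 1.0 0.2 4.8
  endloop
 endfacet
 facet normal -0.206 0.918 0.340
  outer loop
   vertex 4.0 3.6 4.4
   vertex 4.4 4.8 1.4
   vertex 1.4 4.2 1.2
  endloop
 endfacet
 facet normal 0.925 0.293 0.241
  outer loop
   vertex 4.0 3.6 4.4
   vertex 5.0 3.4 0.8
   vertex 4.4 4.8 1.4
  endloop
 endfacet
 facet normal 0.794 -0.554 0.251
  outer loop
   vertex 4.0 3.6 4.4
   vertex 3.4 1.2 1.0
   vertex 5.0 3.4 0.8
  endloop
 endfacet
 facet normal 0.732 -0.611 0.302
  outer loop
   vertex 4.0 3.6 4.4
   vertex 1.0 0.2 4.8
   vertex 3.4 1.2 1.0
  endloop
 endfacet
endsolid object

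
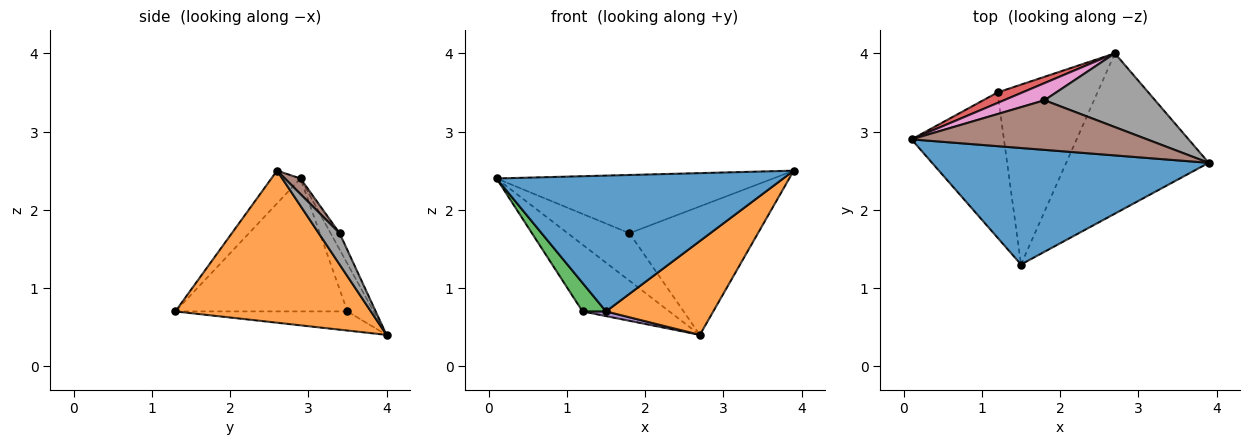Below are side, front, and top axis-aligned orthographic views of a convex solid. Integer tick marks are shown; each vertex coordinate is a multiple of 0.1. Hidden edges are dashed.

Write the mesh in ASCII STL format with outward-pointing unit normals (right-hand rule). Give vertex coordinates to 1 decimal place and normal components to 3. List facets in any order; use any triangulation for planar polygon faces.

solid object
 facet normal -0.077 -0.757 0.649
  outer loop
   vertex 1.5 1.3 0.7
   vertex 3.9 2.6 2.5
   vertex 0.1 2.9 2.4
  endloop
 endfacet
 facet normal 0.677 -0.372 -0.635
  outer loop
   vertex 2.7 4.0 0.4
   vertex 3.9 2.6 2.5
   vertex 1.5 1.3 0.7
  endloop
 endfacet
 facet normal -0.816 -0.111 -0.567
  outer loop
   vertex 1.2 3.5 0.7
   vertex 1.5 1.3 0.7
   vertex 0.1 2.9 2.4
  endloop
 endfacet
 facet normal -0.286 0.947 0.149
  outer loop
   vertex 1.2 3.5 0.7
   vertex 0.1 2.9 2.4
   vertex 2.7 4.0 0.4
  endloop
 endfacet
 facet normal -0.188 -0.026 -0.982
  outer loop
   vertex 1.2 3.5 0.7
   vertex 2.7 4.0 0.4
   vertex 1.5 1.3 0.7
  endloop
 endfacet
 facet normal 0.043 0.761 0.648
  outer loop
   vertex 1.8 3.4 1.7
   vertex 0.1 2.9 2.4
   vertex 3.9 2.6 2.5
  endloop
 endfacet
 facet normal -0.136 0.932 0.336
  outer loop
   vertex 1.8 3.4 1.7
   vertex 2.7 4.0 0.4
   vertex 0.1 2.9 2.4
  endloop
 endfacet
 facet normal 0.139 0.859 0.493
  outer loop
   vertex 1.8 3.4 1.7
   vertex 3.9 2.6 2.5
   vertex 2.7 4.0 0.4
  endloop
 endfacet
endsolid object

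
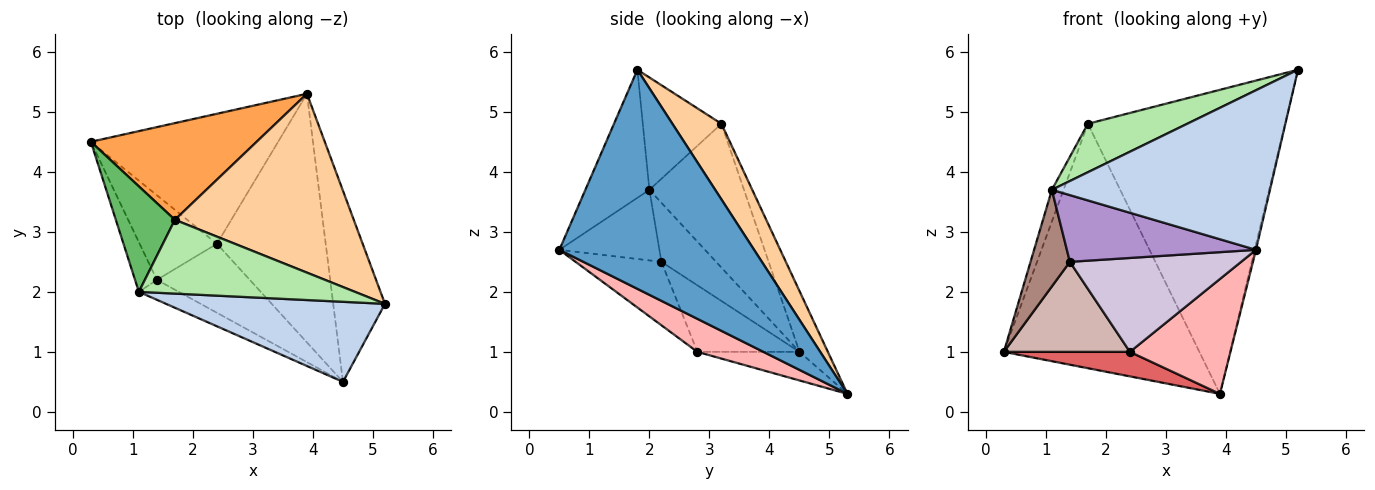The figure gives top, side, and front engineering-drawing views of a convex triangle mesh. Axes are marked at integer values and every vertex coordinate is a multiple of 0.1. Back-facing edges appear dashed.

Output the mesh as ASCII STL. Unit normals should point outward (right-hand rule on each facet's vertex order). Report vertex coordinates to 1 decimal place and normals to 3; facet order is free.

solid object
 facet normal 0.973 0.007 -0.230
  outer loop
   vertex 4.5 0.5 2.7
   vertex 3.9 5.3 0.3
   vertex 5.2 1.8 5.7
  endloop
 endfacet
 facet normal -0.254 -0.865 0.434
  outer loop
   vertex 1.1 2.0 3.7
   vertex 4.5 0.5 2.7
   vertex 5.2 1.8 5.7
  endloop
 endfacet
 facet normal -0.134 0.921 0.365
  outer loop
   vertex 1.7 3.2 4.8
   vertex 3.9 5.3 0.3
   vertex 0.3 4.5 1.0
  endloop
 endfacet
 facet normal 0.210 0.843 0.496
  outer loop
   vertex 1.7 3.2 4.8
   vertex 5.2 1.8 5.7
   vertex 3.9 5.3 0.3
  endloop
 endfacet
 facet normal -0.919 0.114 0.377
  outer loop
   vertex 1.7 3.2 4.8
   vertex 0.3 4.5 1.0
   vertex 1.1 2.0 3.7
  endloop
 endfacet
 facet normal -0.399 -0.503 0.767
  outer loop
   vertex 1.7 3.2 4.8
   vertex 1.1 2.0 3.7
   vertex 5.2 1.8 5.7
  endloop
 endfacet
 facet normal -0.148 -0.183 -0.972
  outer loop
   vertex 2.4 2.8 1.0
   vertex 0.3 4.5 1.0
   vertex 3.9 5.3 0.3
  endloop
 endfacet
 facet normal 0.266 -0.404 -0.875
  outer loop
   vertex 2.4 2.8 1.0
   vertex 3.9 5.3 0.3
   vertex 4.5 0.5 2.7
  endloop
 endfacet
 facet normal -0.452 -0.855 -0.255
  outer loop
   vertex 1.4 2.2 2.5
   vertex 4.5 0.5 2.7
   vertex 1.1 2.0 3.7
  endloop
 endfacet
 facet normal -0.375 -0.747 -0.549
  outer loop
   vertex 1.4 2.2 2.5
   vertex 2.4 2.8 1.0
   vertex 4.5 0.5 2.7
  endloop
 endfacet
 facet normal -0.777 -0.559 -0.288
  outer loop
   vertex 1.4 2.2 2.5
   vertex 1.1 2.0 3.7
   vertex 0.3 4.5 1.0
  endloop
 endfacet
 facet normal -0.508 -0.628 -0.590
  outer loop
   vertex 1.4 2.2 2.5
   vertex 0.3 4.5 1.0
   vertex 2.4 2.8 1.0
  endloop
 endfacet
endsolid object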